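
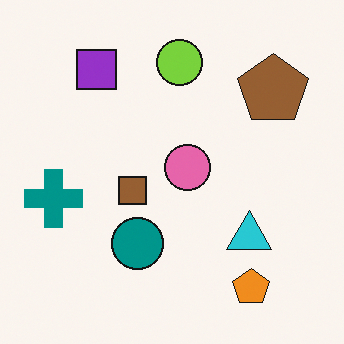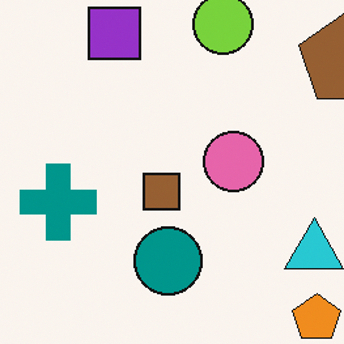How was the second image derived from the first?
This is the original image cropped to a modestly smaller region and rescaled.

The visible shapes are larger and the field of view is narrower; shapes near the original edges may be partly or wholly outside the frame — a crop-and-rescale.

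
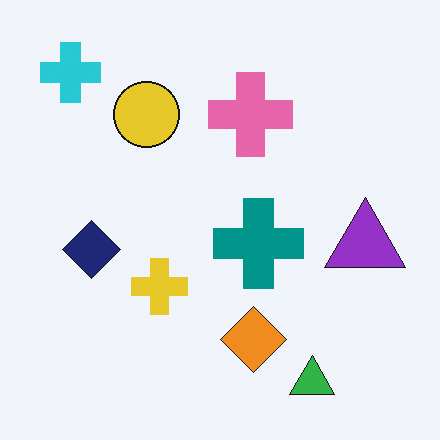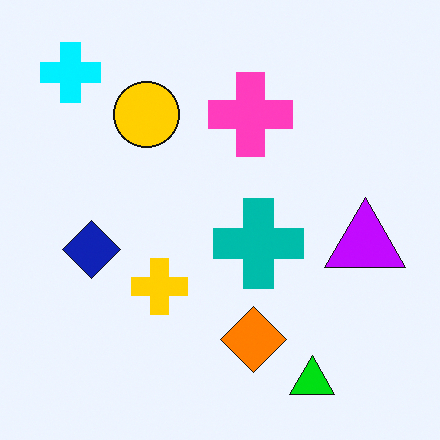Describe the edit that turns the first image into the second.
Made much more vivid (saturation change).

All colors are more vivid — a global saturation change.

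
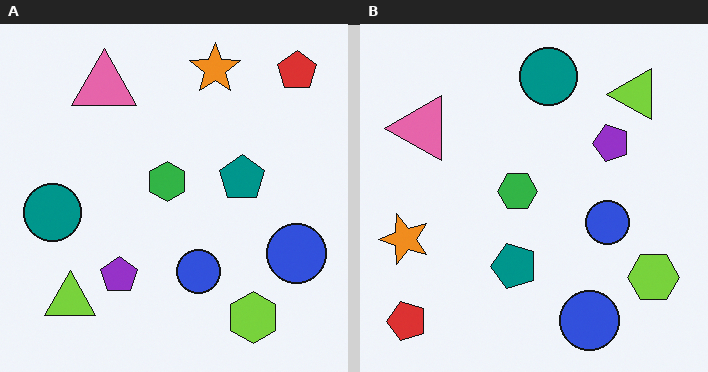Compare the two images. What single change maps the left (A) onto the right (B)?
It was transposed (reflected across the top-left ↔ bottom-right diagonal).

Shapes have swapped their row and column positions — what was in the top-right is now in the bottom-left — a diagonal reflection.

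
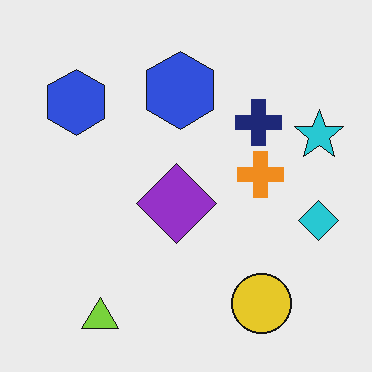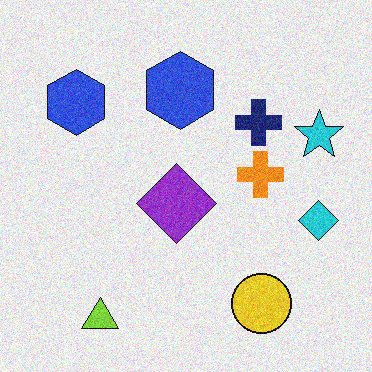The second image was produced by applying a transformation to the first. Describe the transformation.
It was degraded with moderate additive noise.

Random speckle covers the whole image, including the flat background.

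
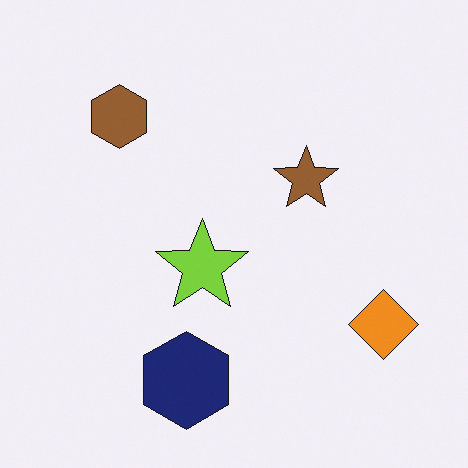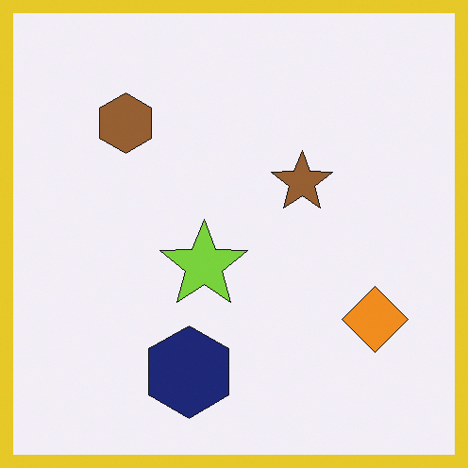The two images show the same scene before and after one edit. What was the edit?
The transformation is: framed with a yellow border.

A solid yellow frame runs around the edge of the second image, with the content slightly shrunk inside it.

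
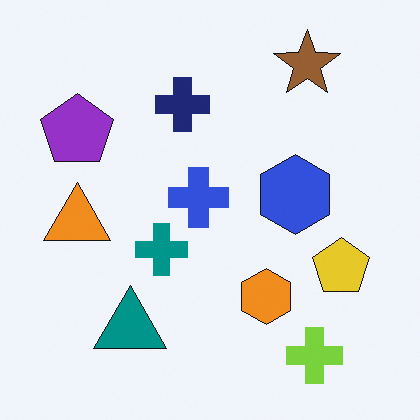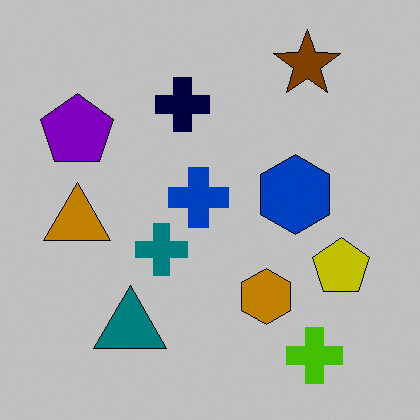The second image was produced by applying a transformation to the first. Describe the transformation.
It was aggressively posterized.

Each flat color has snapped to a coarser quantized level — most visibly, the near-white background has dropped to a flat grey.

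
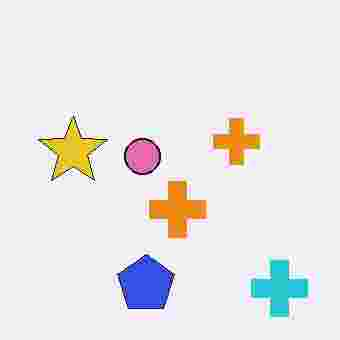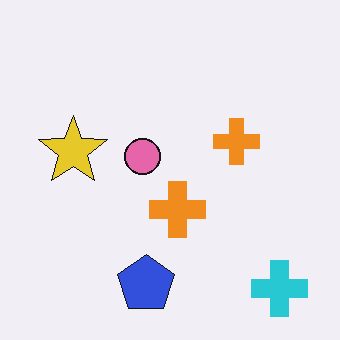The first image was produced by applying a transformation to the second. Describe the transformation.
It was degraded with heavy JPEG compression.

Blocky 8×8 compression artifacts appear around shape edges and the flat background shows ringing — characteristic JPEG degradation.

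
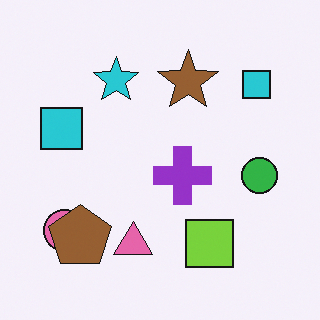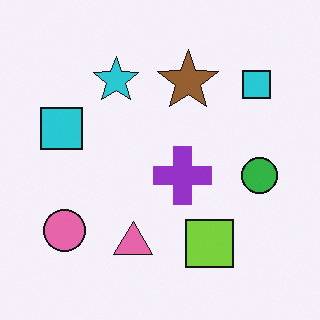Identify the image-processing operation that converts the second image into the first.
Overlaid with an additional brown pentagon.

A brown pentagon appears in the first image that is absent from the second.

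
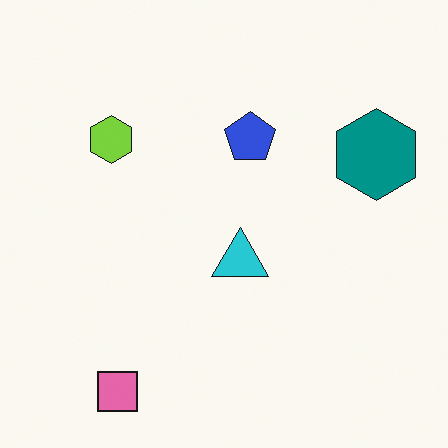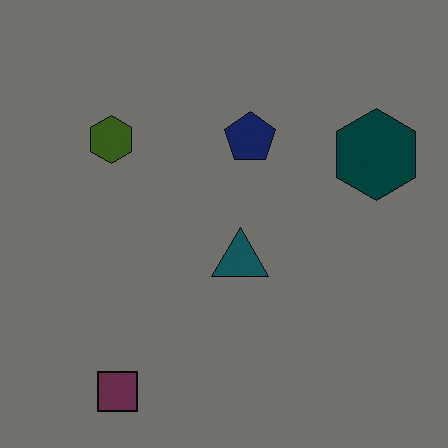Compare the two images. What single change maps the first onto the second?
The image was darkened a lot.

Every pixel — background and shapes alike — is uniformly darkened.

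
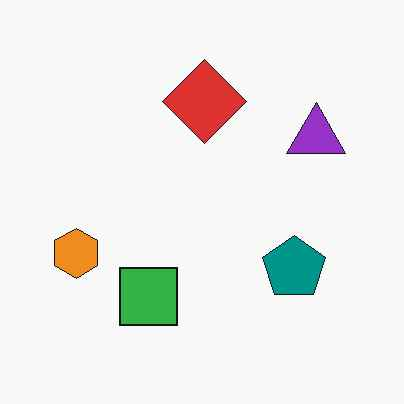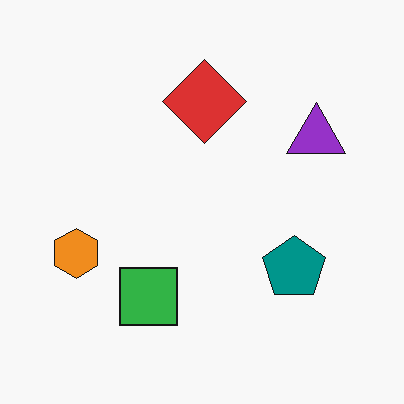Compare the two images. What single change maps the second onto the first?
JPEG-compressed with visible artifacts.

Blocky 8×8 compression artifacts appear around shape edges and the flat background shows ringing — characteristic JPEG degradation.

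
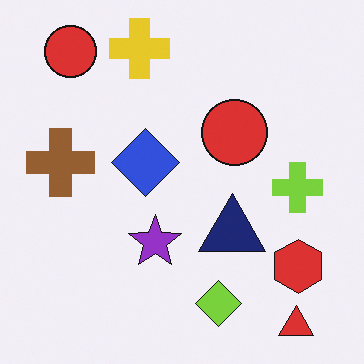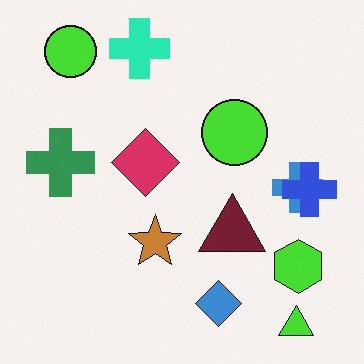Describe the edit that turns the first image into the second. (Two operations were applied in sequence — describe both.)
The transformation is: hue-shifted through roughly a third of the color wheel, then overlaid with an additional blue cross.

Every shape's color has rotated by the same amount around the hue wheel — a uniform hue shift. A blue cross appears in the second image that is absent from the first.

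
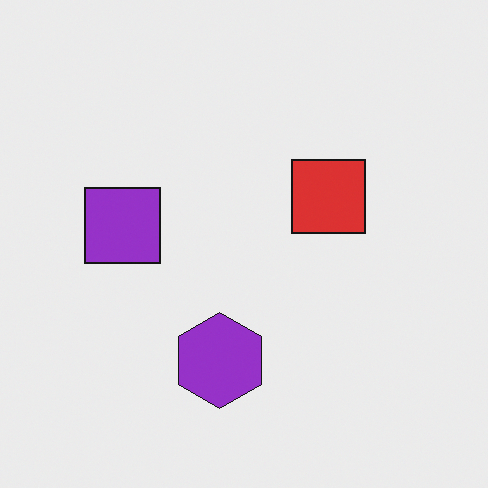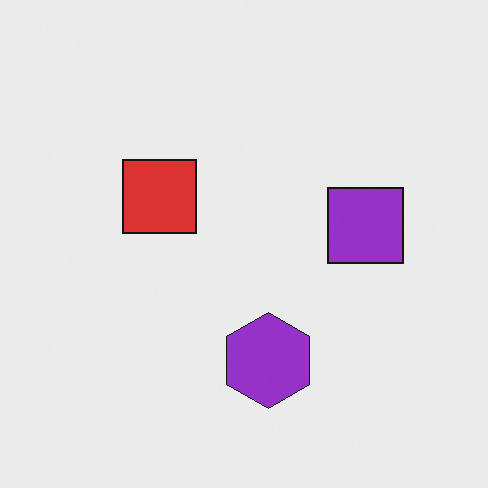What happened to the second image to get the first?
This is the original image flipped horizontally (left ↔ right).

The purple square is in the right of the second image and the left of the first — shapes on opposite sides of the vertical midline have swapped in a mirror flip.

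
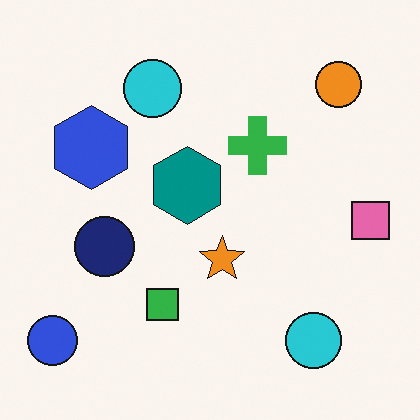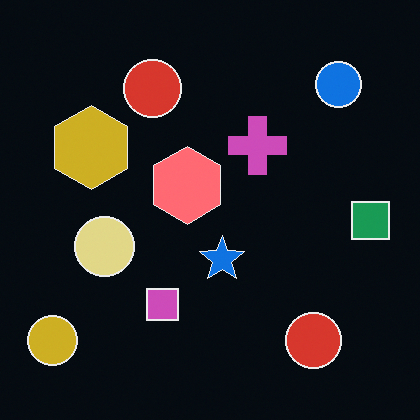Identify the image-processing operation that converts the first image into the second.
The image was color-inverted (negative).

The light background has become dark and every shape's color is its complement — a photographic negative.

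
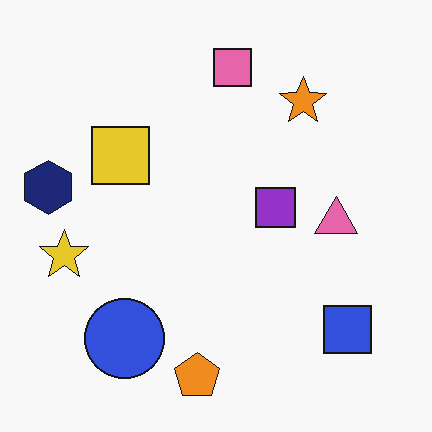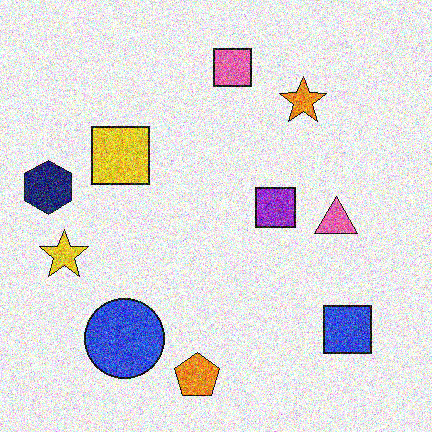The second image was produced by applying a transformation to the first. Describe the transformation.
The second image is the first degraded with heavy additive noise.

Random speckle covers the whole image, including the flat background.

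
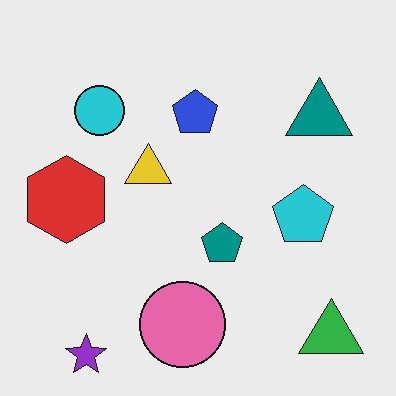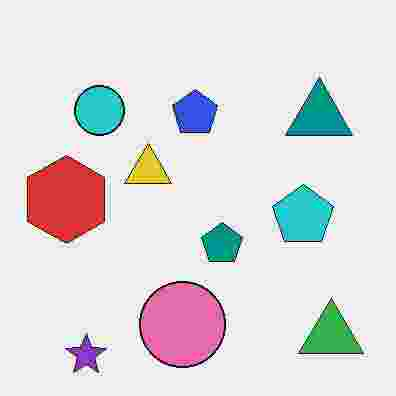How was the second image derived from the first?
The second image is the first heavily JPEG-compressed with obvious blocking artifacts.

Blocky 8×8 compression artifacts appear around shape edges and the flat background shows ringing — characteristic JPEG degradation.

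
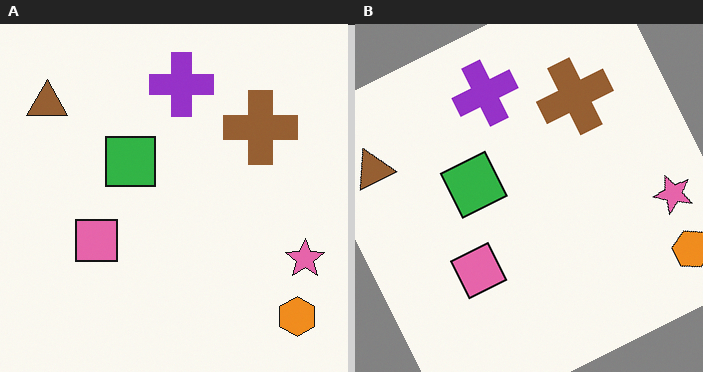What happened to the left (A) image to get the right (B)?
The image was rotated counter-clockwise by a moderate amount.

Every shape is tilted by the same angle and the image corners show triangular fill wedges — a whole-image rotation by a non-right angle.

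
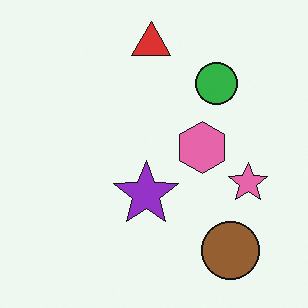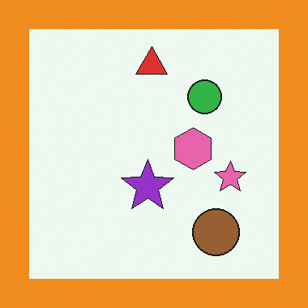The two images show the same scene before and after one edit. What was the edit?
The second image is the first framed with a orange border.

A solid orange frame runs around the edge of the second image, with the content slightly shrunk inside it.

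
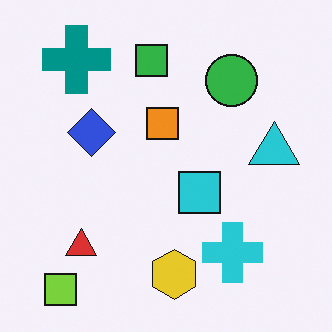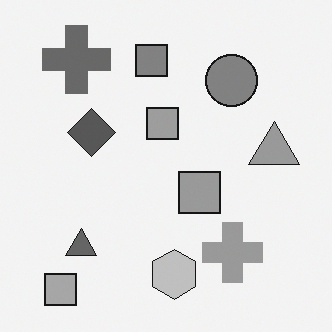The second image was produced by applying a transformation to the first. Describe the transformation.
The second image is the first converted to grayscale.

All color is removed — every shape is now a shade of grey.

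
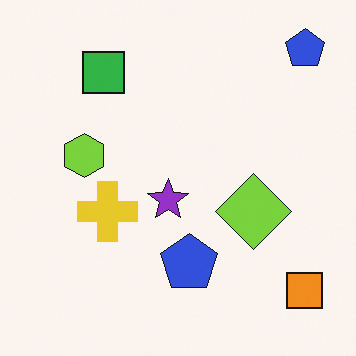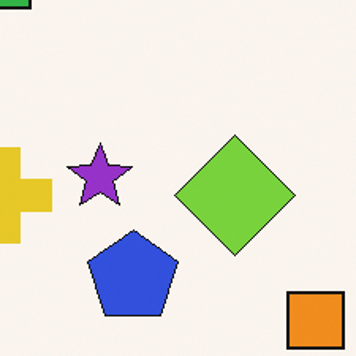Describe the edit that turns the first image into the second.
It was cropped slightly and scaled back up.

The visible shapes are larger and the field of view is narrower; shapes near the original edges may be partly or wholly outside the frame — a crop-and-rescale.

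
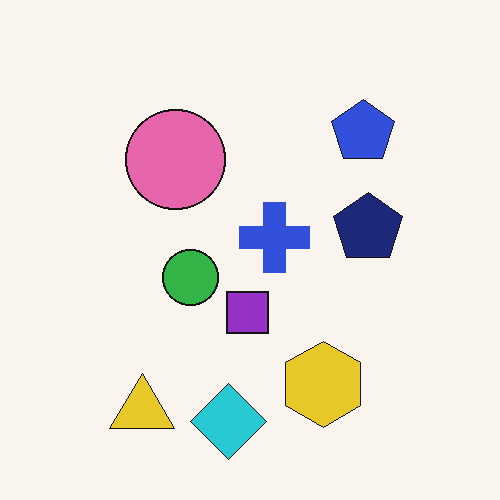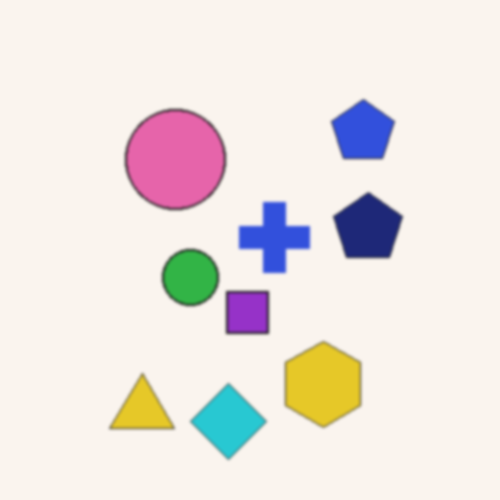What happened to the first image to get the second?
It was slightly softened.

Shape edges and outlines are uniformly softened across the whole image.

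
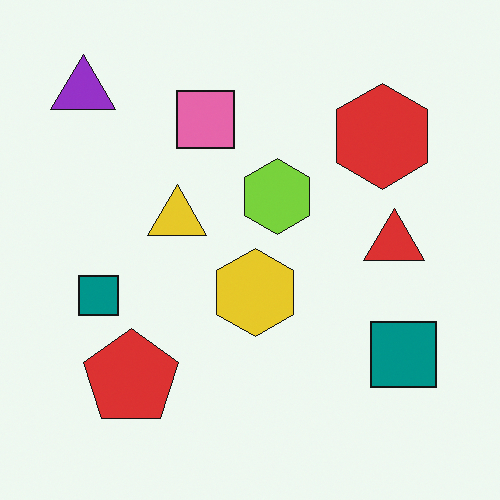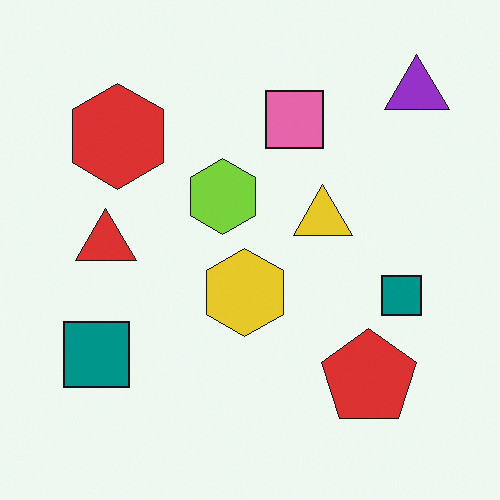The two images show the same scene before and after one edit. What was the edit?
This is the original image flipped horizontally (left ↔ right).

The purple triangle is in the top-left of the first image and the top-right of the second — shapes on opposite sides of the vertical midline have swapped in a mirror flip.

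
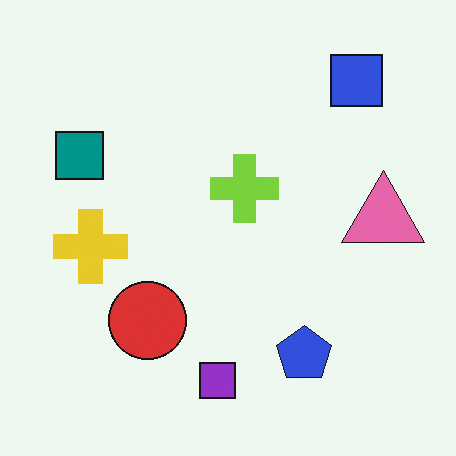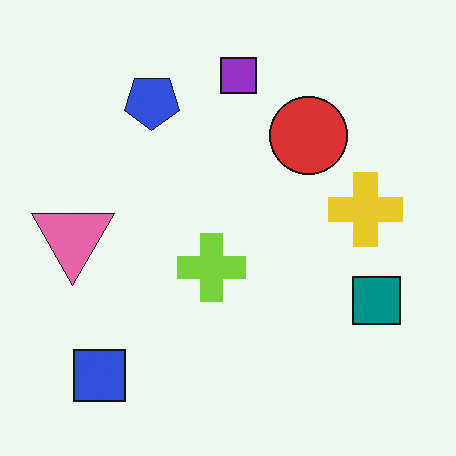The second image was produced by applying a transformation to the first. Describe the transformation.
The second image is the first rotated 180°.

The blue square sits in the top-right of the first image and the bottom-left of the second — consistent with a whole-image 180° rotation.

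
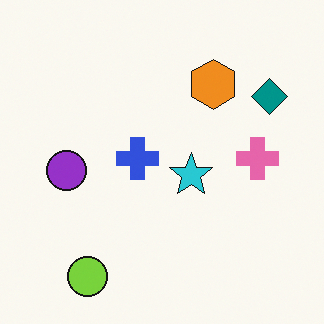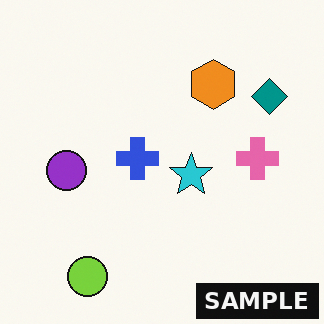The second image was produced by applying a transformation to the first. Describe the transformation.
The second image is the first watermarked with the text "SAMPLE" in the lower-right corner.

A dark label reading "SAMPLE" appears in the lower-right corner.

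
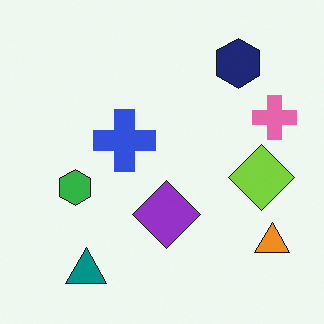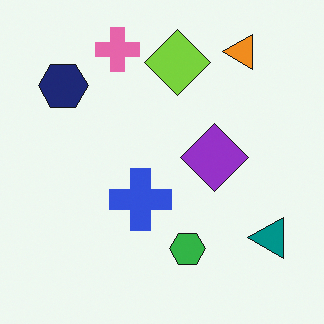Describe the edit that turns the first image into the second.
The transformation is: rotated 90° counter-clockwise.

The orange triangle sits in the bottom-right of the first image and the top-right of the second — consistent with a whole-image 90° counter-clockwise rotation.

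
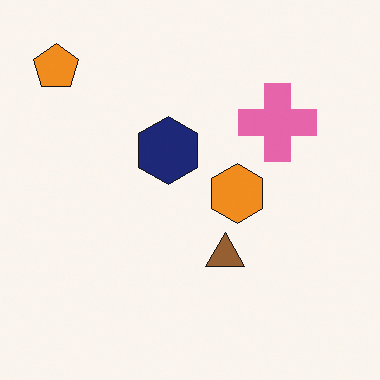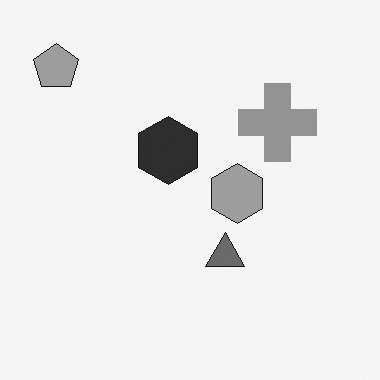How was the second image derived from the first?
This is the original image converted to grayscale.

All color is removed — every shape is now a shade of grey.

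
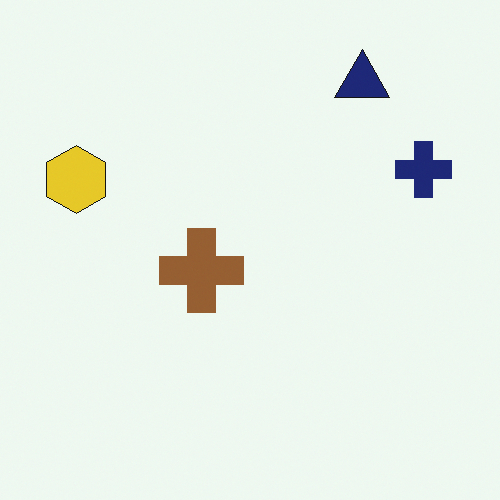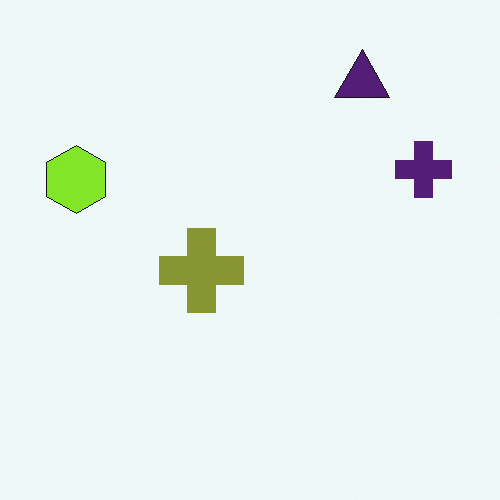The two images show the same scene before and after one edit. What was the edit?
The second image is the first hue-shifted slightly.

Every shape's color has rotated by the same amount around the hue wheel — a uniform hue shift.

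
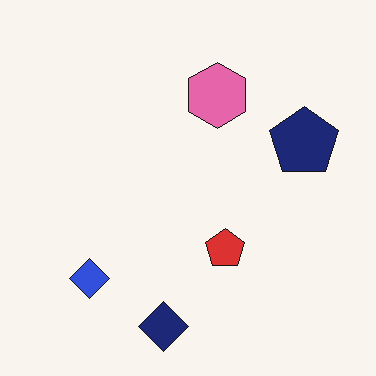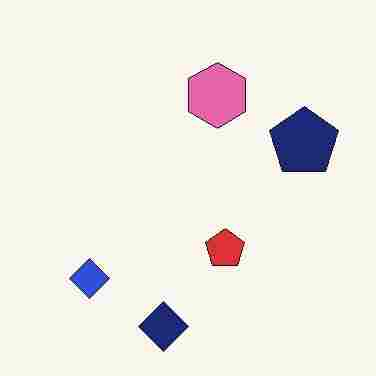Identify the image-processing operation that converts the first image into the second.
The second image is the first degraded with heavy JPEG compression.

Blocky 8×8 compression artifacts appear around shape edges and the flat background shows ringing — characteristic JPEG degradation.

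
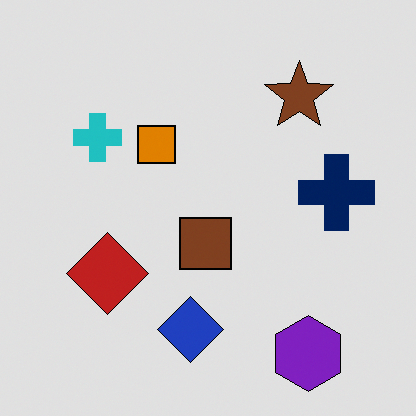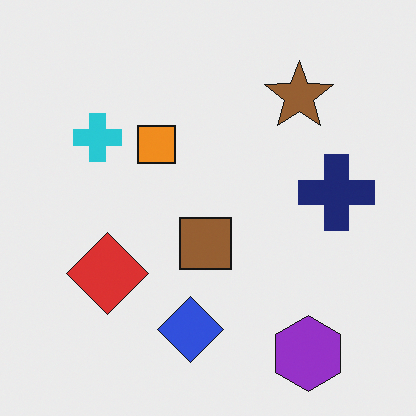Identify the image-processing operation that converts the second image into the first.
The transformation is: moderately posterized.

Each flat color has snapped to a coarser quantized level — most visibly, the near-white background has dropped to a flat grey.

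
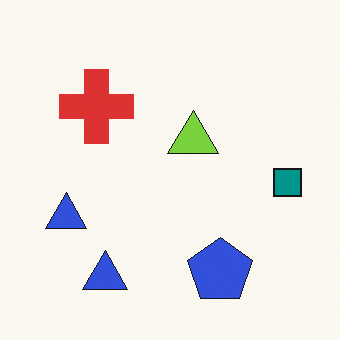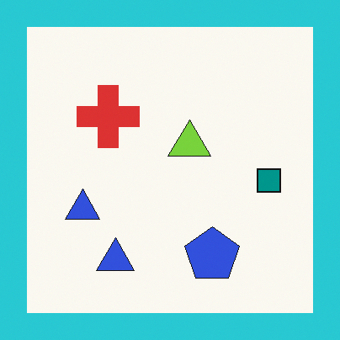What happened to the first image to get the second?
The transformation is: framed with a cyan border.

A solid cyan frame runs around the edge of the second image, with the content slightly shrunk inside it.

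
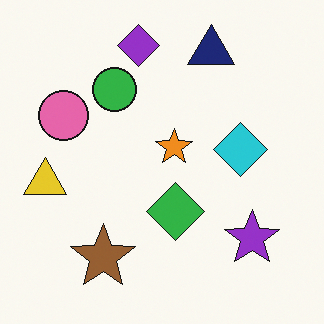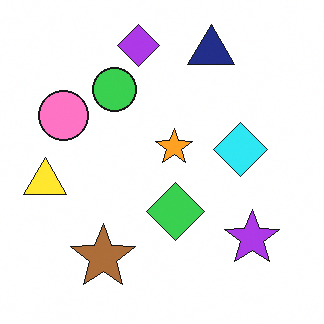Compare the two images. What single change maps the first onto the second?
It was slightly brightened.

Every pixel — background and shapes alike — is uniformly brightened.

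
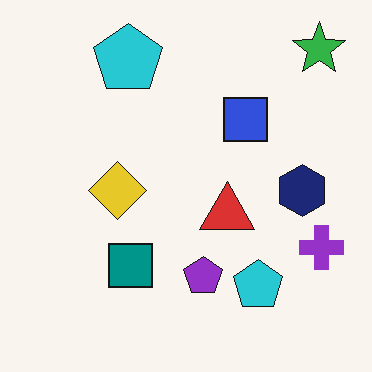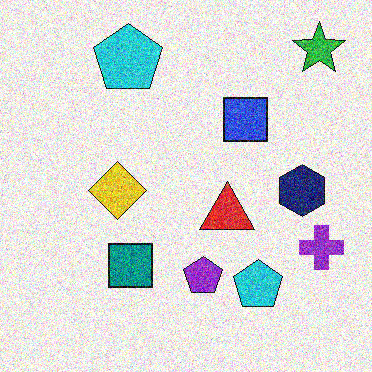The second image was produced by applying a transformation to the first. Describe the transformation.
This is the original image degraded with a thick layer of grain.

Random speckle covers the whole image, including the flat background.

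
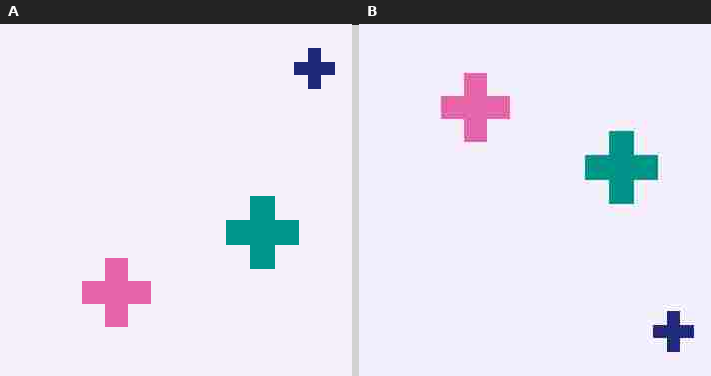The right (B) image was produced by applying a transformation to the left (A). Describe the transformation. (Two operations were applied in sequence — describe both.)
The right (B) image is the left (A) flipped vertically (top ↔ bottom), then degraded with heavy JPEG compression.

The navy cross is in the top-right of the left (A) image and the bottom-right of the right (B) — shapes on opposite sides of the horizontal midline have swapped in a mirror flip. Blocky 8×8 compression artifacts appear around shape edges and the flat background shows ringing — characteristic JPEG degradation.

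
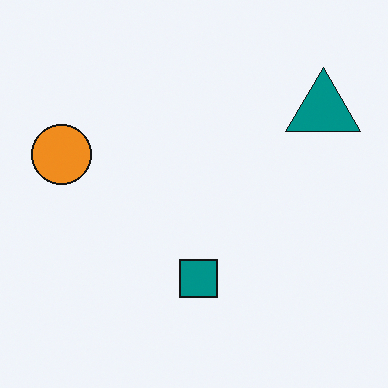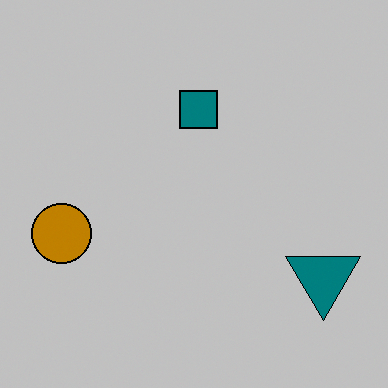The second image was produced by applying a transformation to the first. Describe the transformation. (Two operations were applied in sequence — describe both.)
The image was flipped vertically (top ↔ bottom), then heavily posterized to just a handful of flat colors.

The teal triangle is in the top-right of the first image and the bottom-right of the second — shapes on opposite sides of the horizontal midline have swapped in a mirror flip. Each flat color has snapped to a coarser quantized level — most visibly, the near-white background has dropped to a flat grey.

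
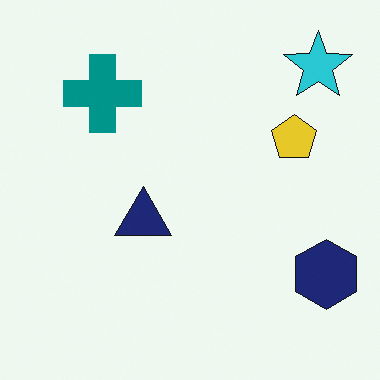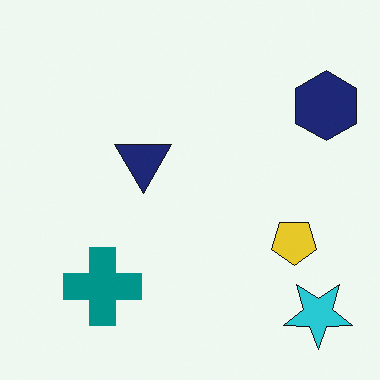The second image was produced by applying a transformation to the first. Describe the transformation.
It was flipped vertically (top ↔ bottom).

The cyan star is in the top-right of the first image and the bottom-right of the second — shapes on opposite sides of the horizontal midline have swapped in a mirror flip.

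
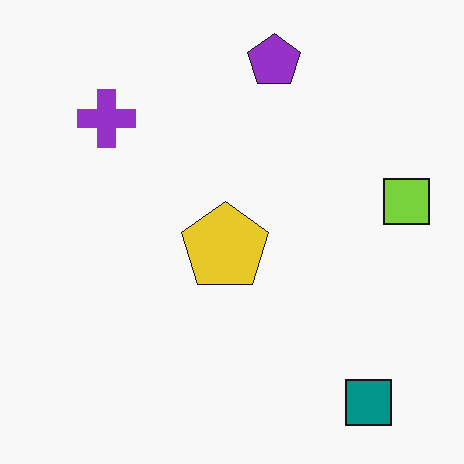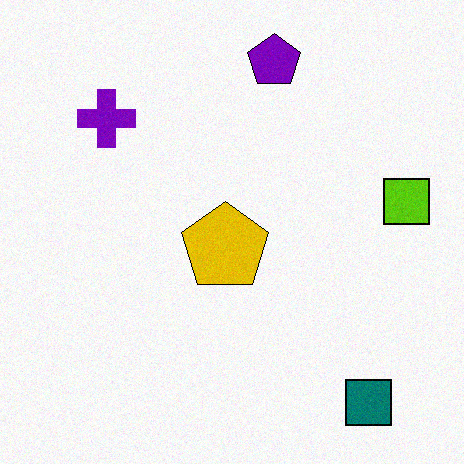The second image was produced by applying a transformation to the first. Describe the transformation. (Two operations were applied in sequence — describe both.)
The transformation is: given slightly increased contrast, then degraded with light additive noise.

Tones are pushed away from mid-grey across the whole image — a global contrast change. Random speckle covers the whole image, including the flat background.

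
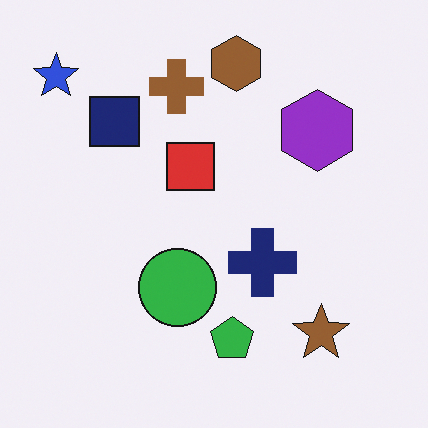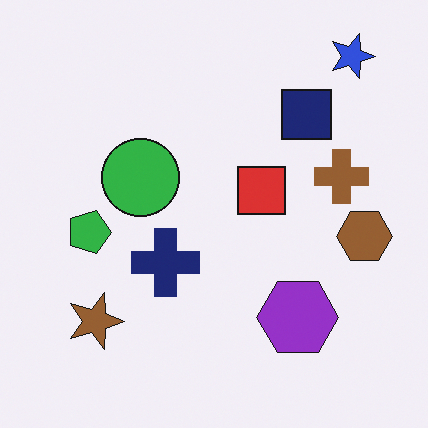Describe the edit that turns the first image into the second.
The image was rotated 90° clockwise.

The blue star sits in the top-left of the first image and the top-right of the second — consistent with a whole-image 90° clockwise rotation.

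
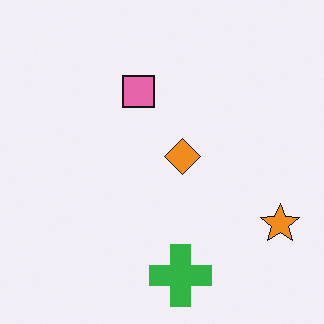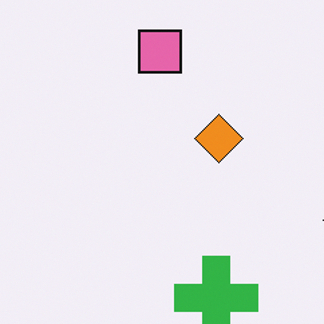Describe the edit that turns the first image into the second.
Cropped slightly and scaled back up.

The visible shapes are larger and the field of view is narrower; shapes near the original edges may be partly or wholly outside the frame — a crop-and-rescale.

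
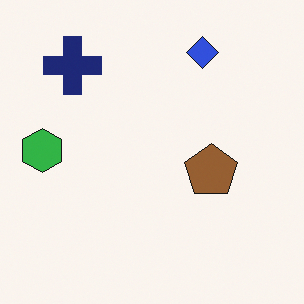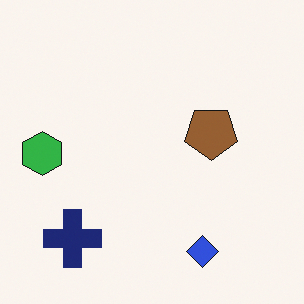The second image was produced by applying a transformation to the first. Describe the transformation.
This is the original image flipped vertically (top ↔ bottom).

The blue diamond is in the top of the first image and the bottom of the second — shapes on opposite sides of the horizontal midline have swapped in a mirror flip.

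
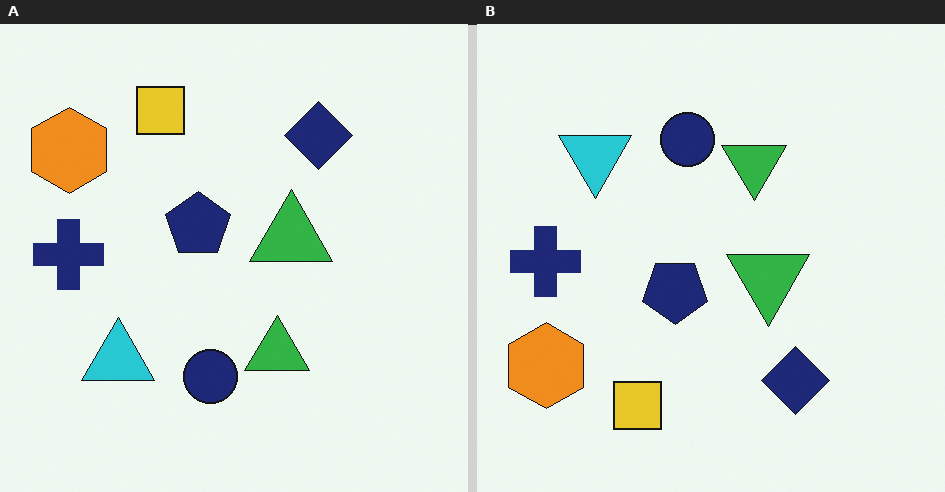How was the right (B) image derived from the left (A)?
The image was flipped vertically (top ↔ bottom).

The yellow square is in the top of the left (A) image and the bottom of the right (B) — shapes on opposite sides of the horizontal midline have swapped in a mirror flip.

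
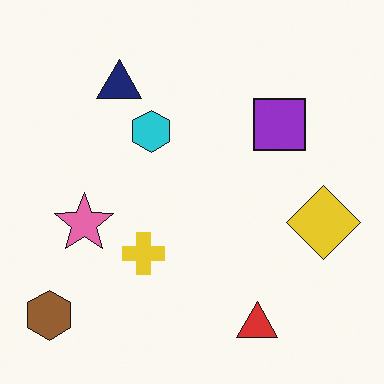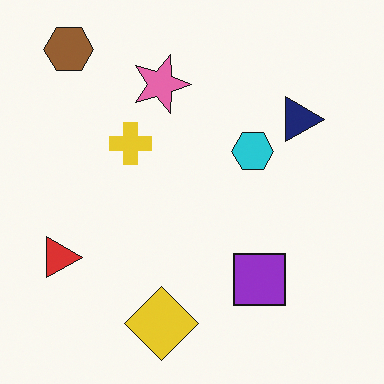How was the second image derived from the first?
The second image is the first rotated 90° clockwise.

The brown hexagon sits in the bottom-left of the first image and the top-left of the second — consistent with a whole-image 90° clockwise rotation.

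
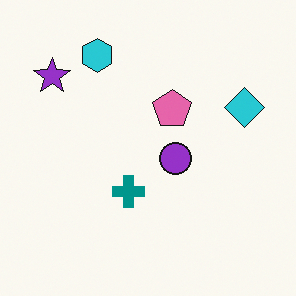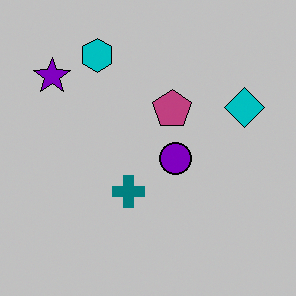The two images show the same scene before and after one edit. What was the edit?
The second image is the first heavily posterized to just a handful of flat colors.

Each flat color has snapped to a coarser quantized level — most visibly, the near-white background has dropped to a flat grey.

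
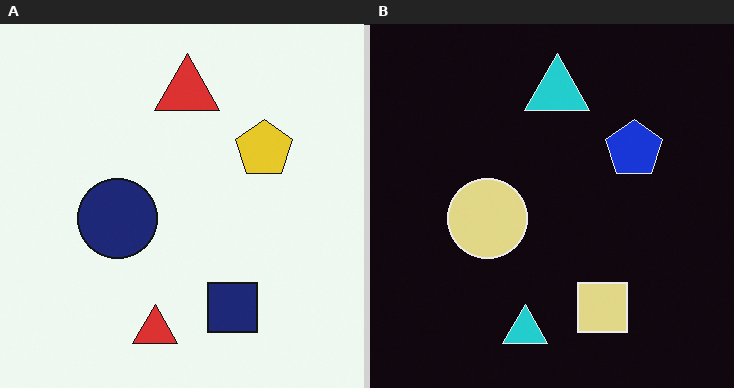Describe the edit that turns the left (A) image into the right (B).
The right (B) image is the left (A) color-inverted (negative).

The light background has become dark and every shape's color is its complement — a photographic negative.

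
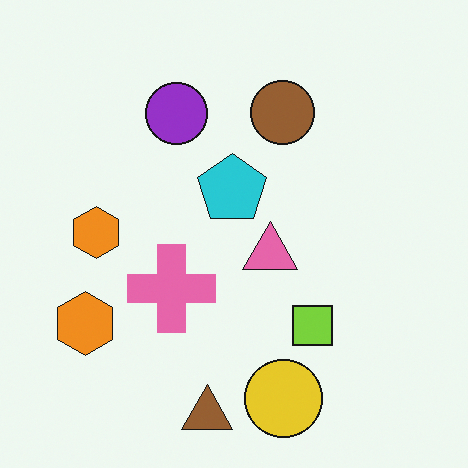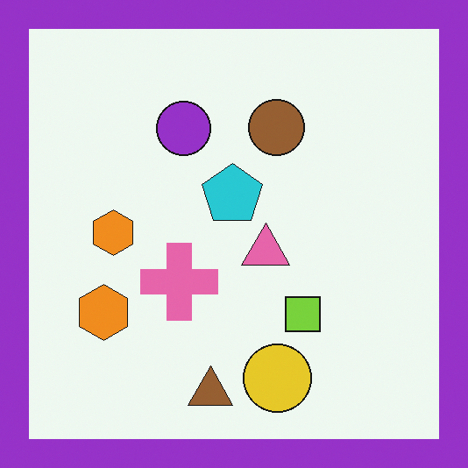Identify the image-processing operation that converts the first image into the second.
The image was framed with a purple border.

A solid purple frame runs around the edge of the second image, with the content slightly shrunk inside it.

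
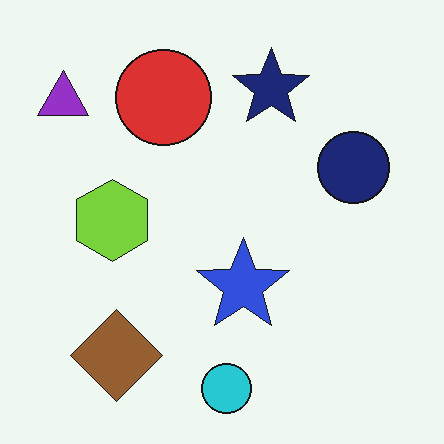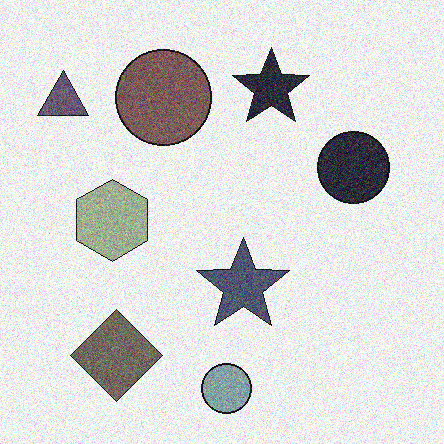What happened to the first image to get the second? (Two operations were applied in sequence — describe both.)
The transformation is: heavily desaturated, then degraded with visible gaussian noise.

All colors are more muted and greyish — a global saturation change. Random speckle covers the whole image, including the flat background.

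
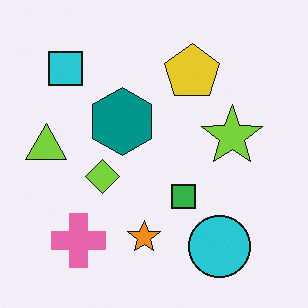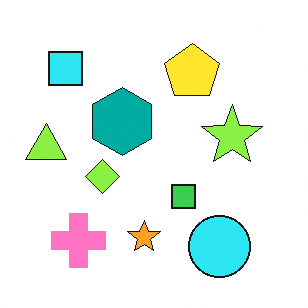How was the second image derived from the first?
This is the original image brightened a little.

Every pixel — background and shapes alike — is uniformly brightened.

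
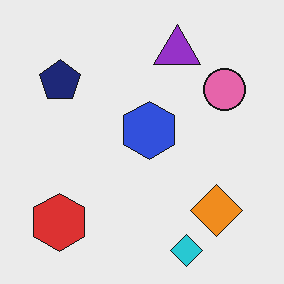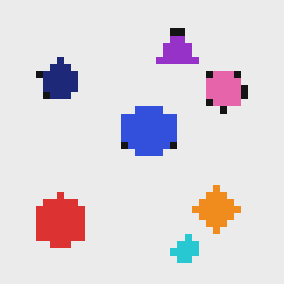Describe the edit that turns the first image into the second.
The transformation is: moderately pixelated.

Shapes are reduced to large square blocks; fine edges and outlines are lost — a downscale-then-upscale (mosaic) effect.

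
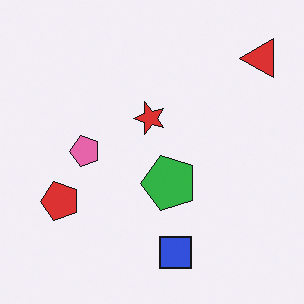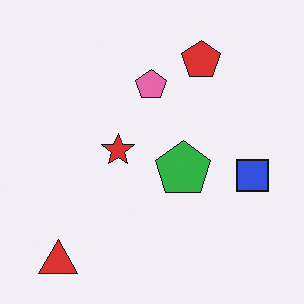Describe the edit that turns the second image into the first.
Transposed (reflected across the top-left ↔ bottom-right diagonal).

Shapes have swapped their row and column positions — what was in the top-right is now in the bottom-left — a diagonal reflection.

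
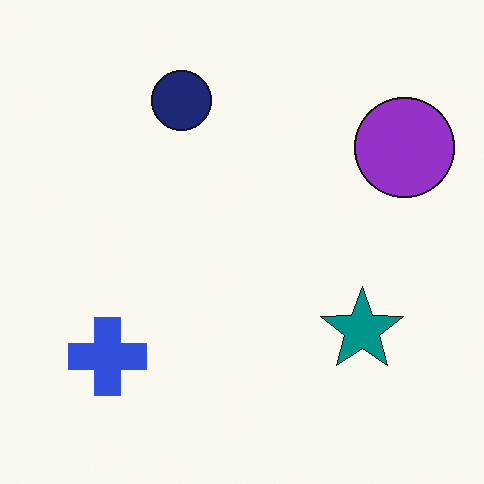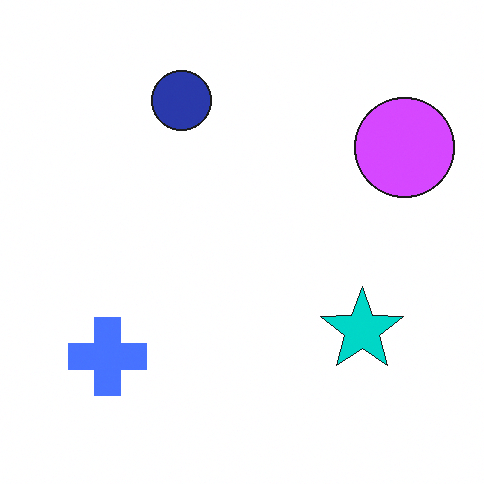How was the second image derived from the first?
The transformation is: substantially brightened.

Every pixel — background and shapes alike — is uniformly brightened.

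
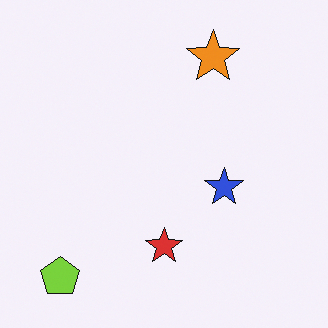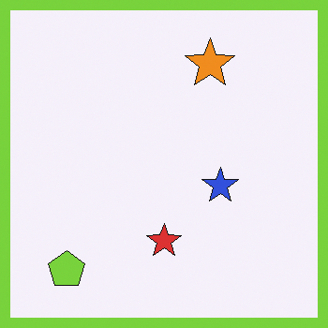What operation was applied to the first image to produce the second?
The second image is the first framed with a lime border.

A solid lime frame runs around the edge of the second image, with the content slightly shrunk inside it.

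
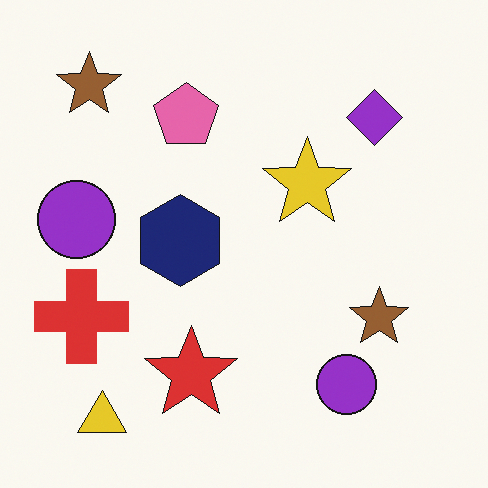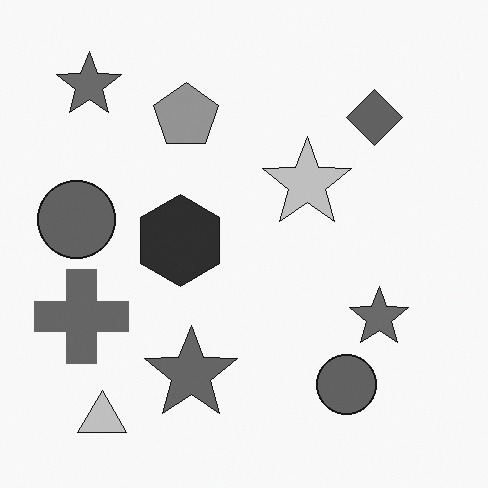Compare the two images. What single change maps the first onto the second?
The image was converted to grayscale.

All color is removed — every shape is now a shade of grey.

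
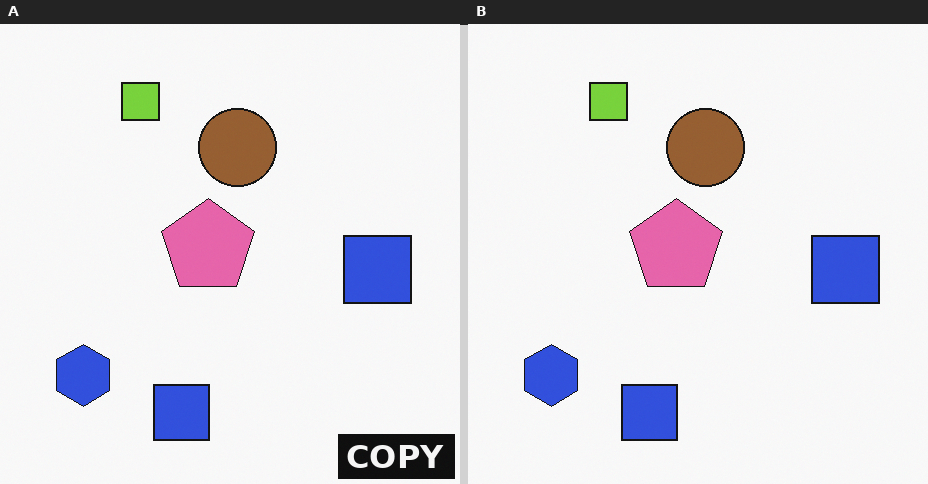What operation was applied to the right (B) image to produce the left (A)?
The transformation is: watermarked with the text "COPY" in the lower-right corner.

A dark label reading "COPY" appears in the lower-right corner.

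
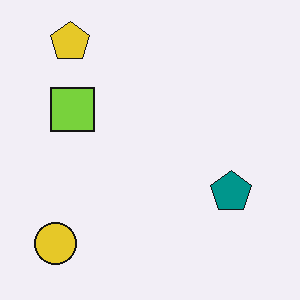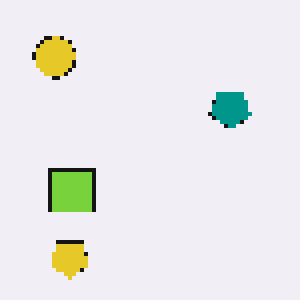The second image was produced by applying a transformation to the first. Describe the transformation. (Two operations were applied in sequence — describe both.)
It was mildly pixelated, then flipped vertically (top ↔ bottom).

Shapes are reduced to large square blocks; fine edges and outlines are lost — a downscale-then-upscale (mosaic) effect. The yellow pentagon is in the top-left of the first image and the bottom-left of the second — shapes on opposite sides of the horizontal midline have swapped in a mirror flip.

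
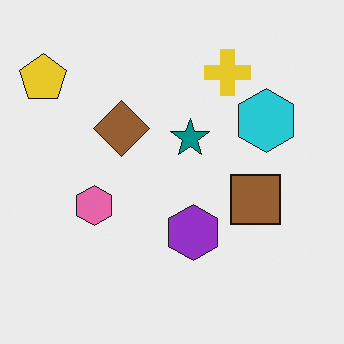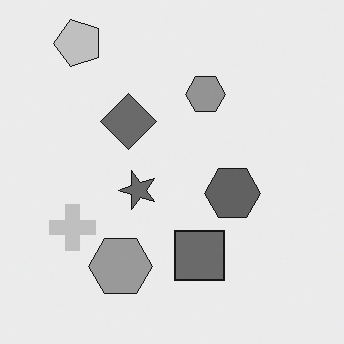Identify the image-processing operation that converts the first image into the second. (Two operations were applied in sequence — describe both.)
Transposed (reflected across the top-left ↔ bottom-right diagonal), then converted to grayscale.

Shapes have swapped their row and column positions — what was in the top-right is now in the bottom-left — a diagonal reflection. All color is removed — every shape is now a shade of grey.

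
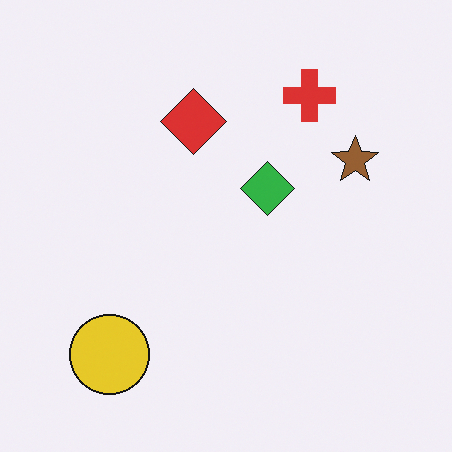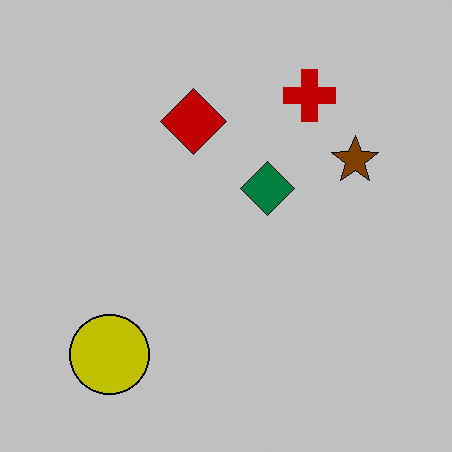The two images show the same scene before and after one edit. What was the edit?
Aggressively posterized.

Each flat color has snapped to a coarser quantized level — most visibly, the near-white background has dropped to a flat grey.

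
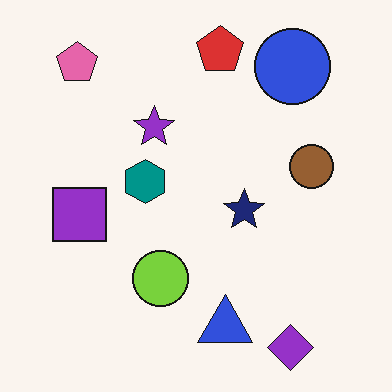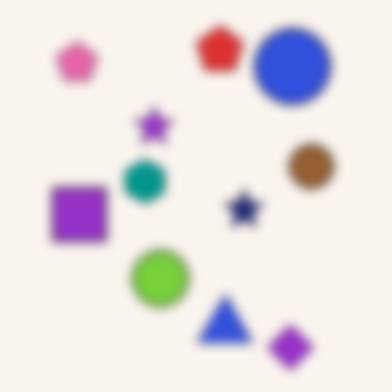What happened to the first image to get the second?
It was heavily blurred.

Shape edges and outlines are uniformly softened across the whole image.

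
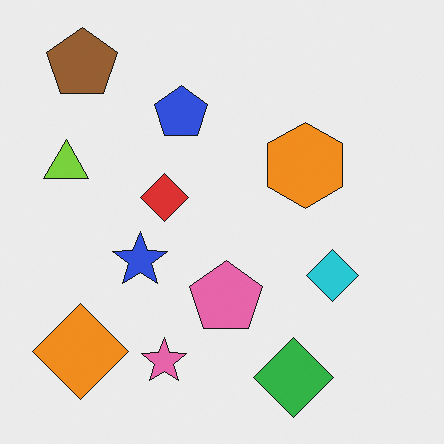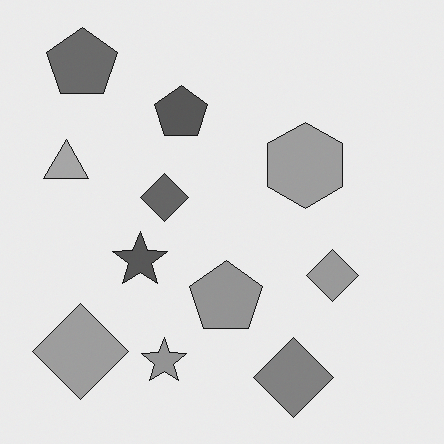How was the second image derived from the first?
This is the original image converted to grayscale.

All color is removed — every shape is now a shade of grey.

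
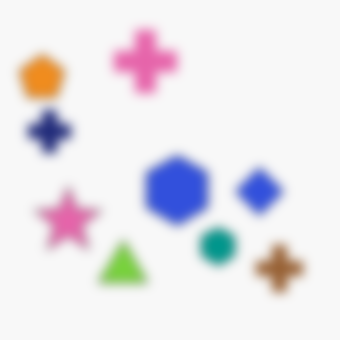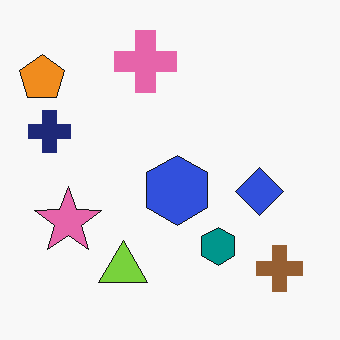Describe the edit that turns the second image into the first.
The first image is the second strongly gaussian-blurred.

Shape edges and outlines are uniformly softened across the whole image.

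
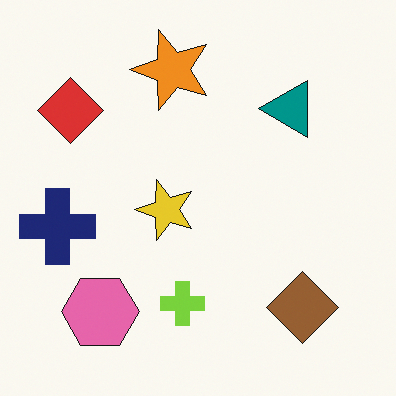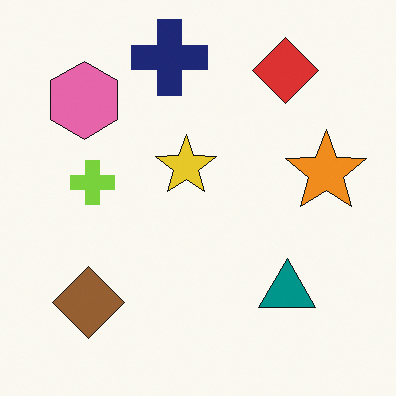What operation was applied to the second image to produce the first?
It was rotated 90° counter-clockwise.

The red diamond sits in the top-right of the second image and the top-left of the first — consistent with a whole-image 90° counter-clockwise rotation.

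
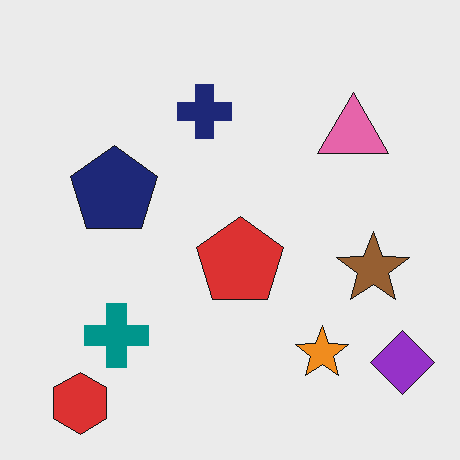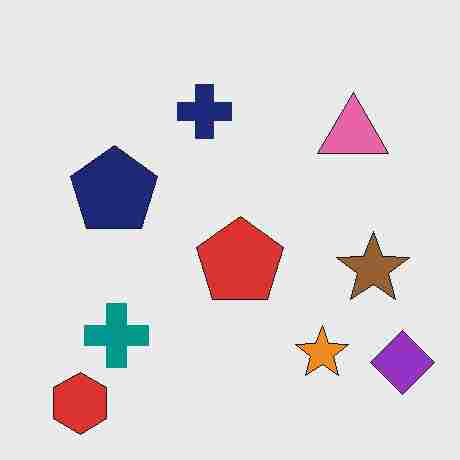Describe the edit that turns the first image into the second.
It was degraded with heavy JPEG compression.

Blocky 8×8 compression artifacts appear around shape edges and the flat background shows ringing — characteristic JPEG degradation.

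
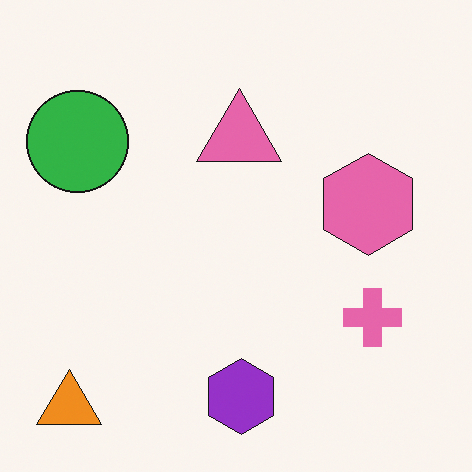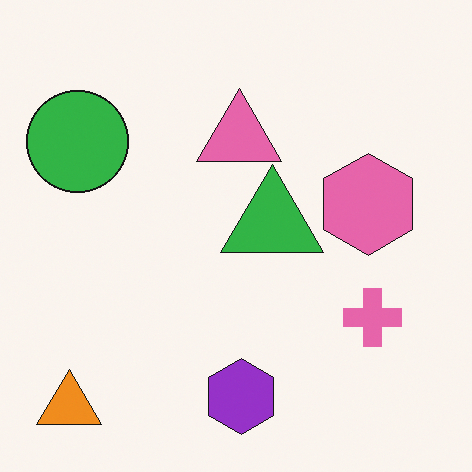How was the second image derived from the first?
It was overlaid with an additional green triangle.

A green triangle appears in the second image that is absent from the first.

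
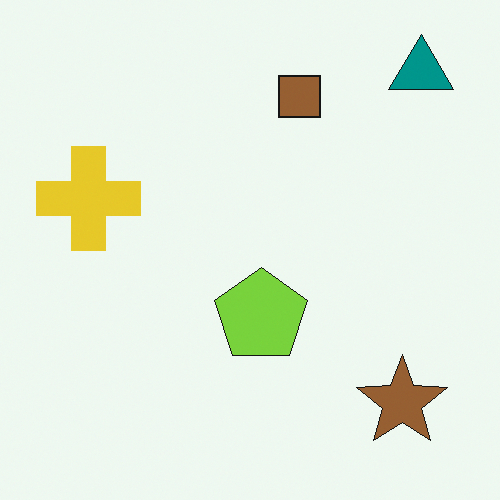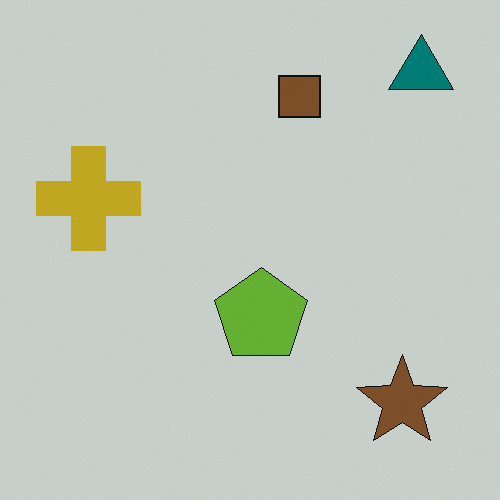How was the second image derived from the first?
Slightly darkened.

Every pixel — background and shapes alike — is uniformly darkened.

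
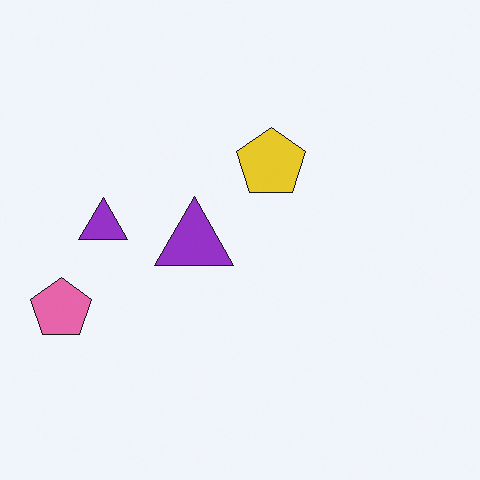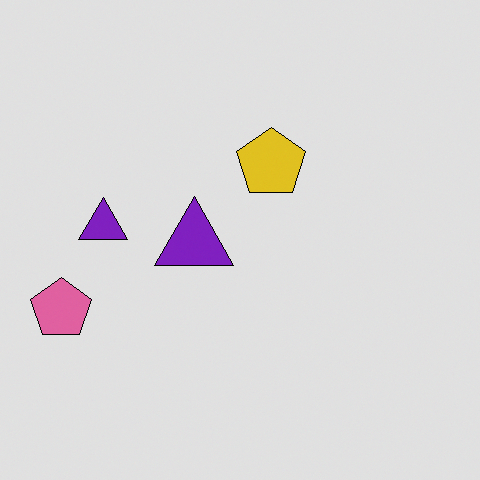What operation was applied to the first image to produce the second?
It was posterized to a reduced palette.

Each flat color has snapped to a coarser quantized level — most visibly, the near-white background has dropped to a flat grey.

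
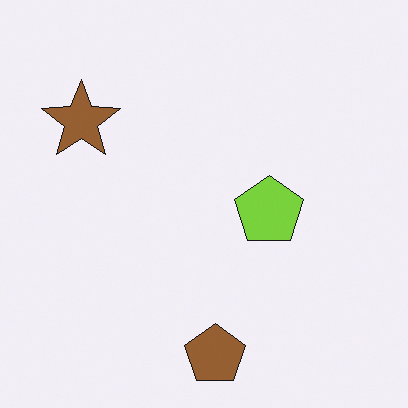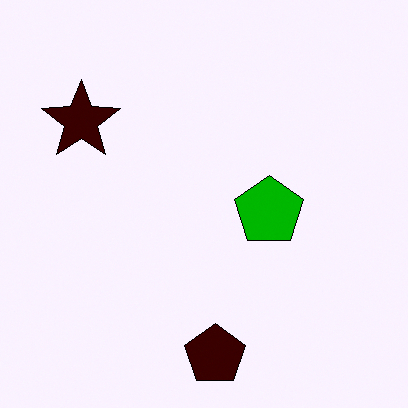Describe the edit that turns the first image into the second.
The second image is the first boosted in contrast.

Tones are pushed away from mid-grey across the whole image — a global contrast change.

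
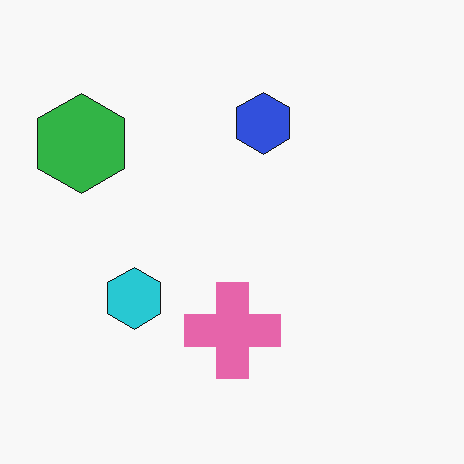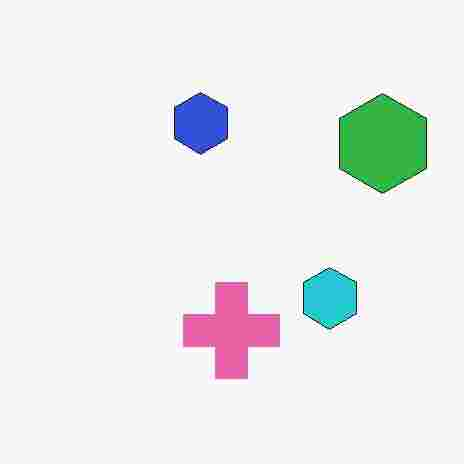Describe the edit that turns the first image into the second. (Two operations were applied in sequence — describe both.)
It was flipped horizontally (left ↔ right), then degraded with heavy JPEG compression.

The green hexagon is in the top-left of the first image and the top-right of the second — shapes on opposite sides of the vertical midline have swapped in a mirror flip. Blocky 8×8 compression artifacts appear around shape edges and the flat background shows ringing — characteristic JPEG degradation.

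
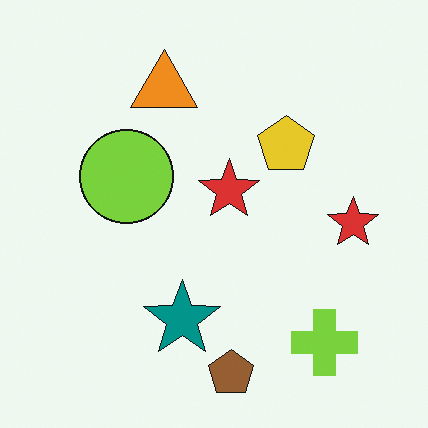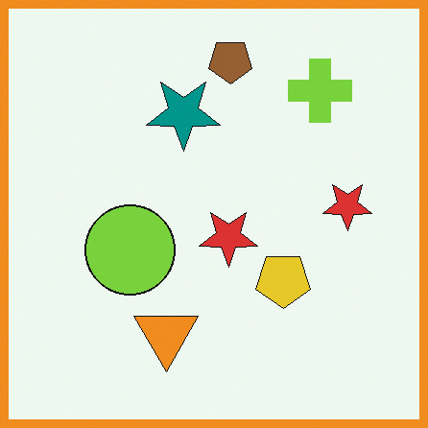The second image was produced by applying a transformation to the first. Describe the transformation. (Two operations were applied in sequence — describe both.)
It was flipped vertically (top ↔ bottom), then framed with a orange border.

The brown pentagon is in the bottom of the first image and the top of the second — shapes on opposite sides of the horizontal midline have swapped in a mirror flip. A solid orange frame runs around the edge of the second image, with the content slightly shrunk inside it.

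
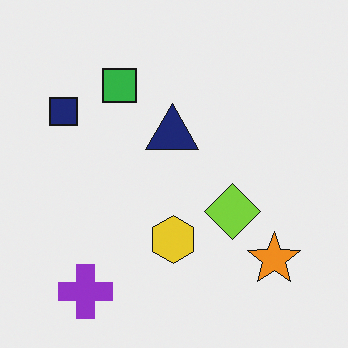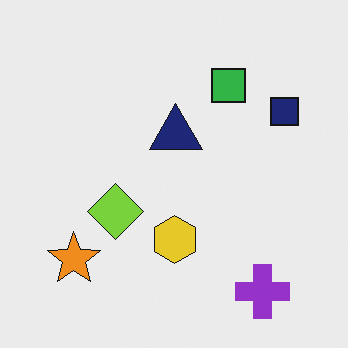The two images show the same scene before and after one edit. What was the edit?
Flipped horizontally (left ↔ right).

The navy square is in the top-left of the first image and the top-right of the second — shapes on opposite sides of the vertical midline have swapped in a mirror flip.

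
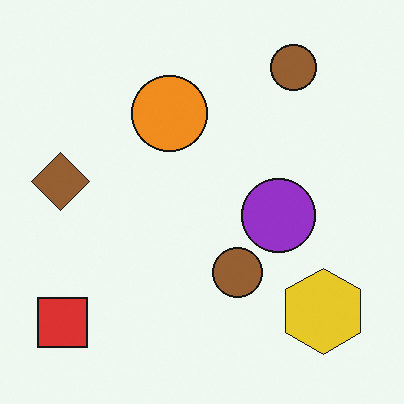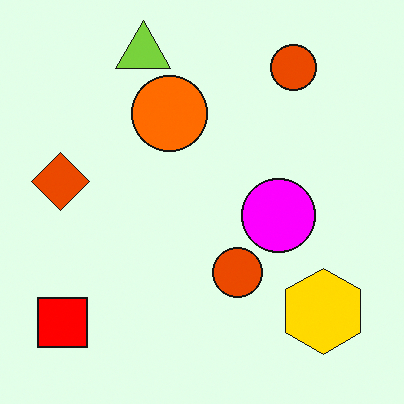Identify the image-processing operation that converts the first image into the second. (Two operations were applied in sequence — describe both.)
This is the original image heavily oversaturated, then overlaid with an additional lime triangle.

All colors are more vivid — a global saturation change. A lime triangle appears in the second image that is absent from the first.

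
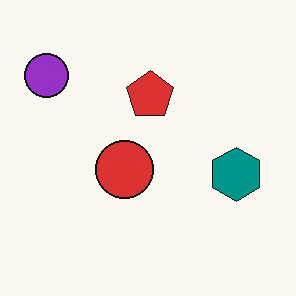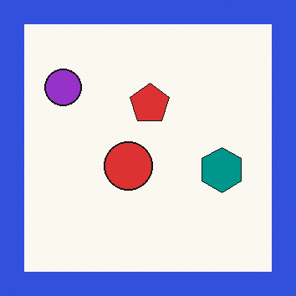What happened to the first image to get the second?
The second image is the first framed with a blue border.

A solid blue frame runs around the edge of the second image, with the content slightly shrunk inside it.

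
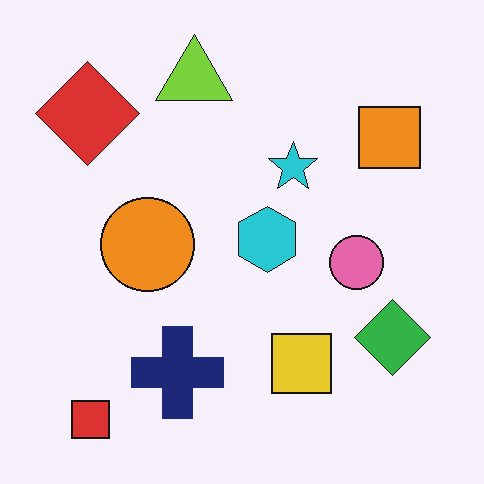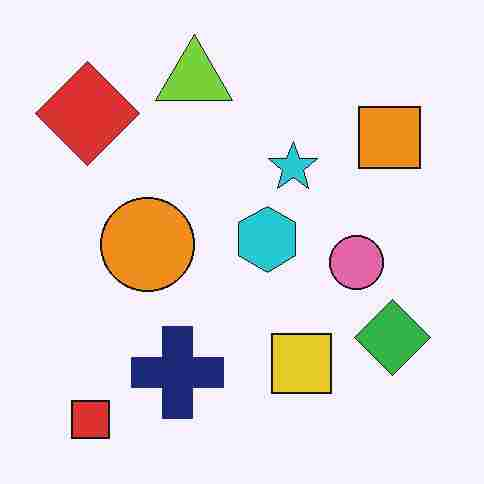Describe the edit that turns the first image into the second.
The image was heavily JPEG-compressed with obvious blocking artifacts.

Blocky 8×8 compression artifacts appear around shape edges and the flat background shows ringing — characteristic JPEG degradation.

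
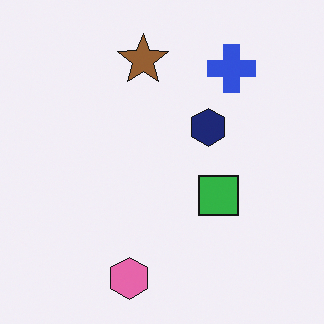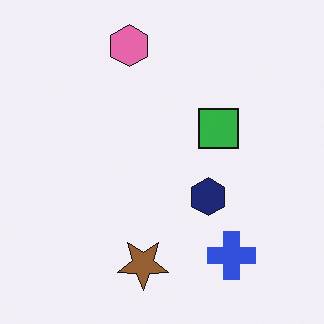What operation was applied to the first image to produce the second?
It was flipped vertically (top ↔ bottom).

The pink hexagon is in the bottom of the first image and the top of the second — shapes on opposite sides of the horizontal midline have swapped in a mirror flip.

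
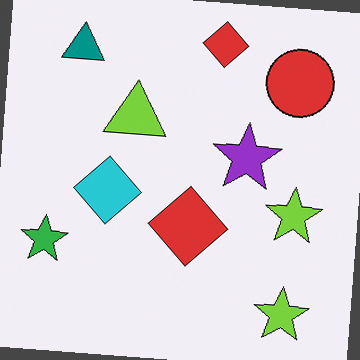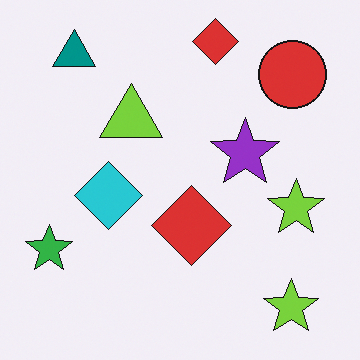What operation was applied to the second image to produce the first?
Rotated clockwise by a slight angle.

Every shape is tilted by the same angle and the image corners show triangular fill wedges — a whole-image rotation by a non-right angle.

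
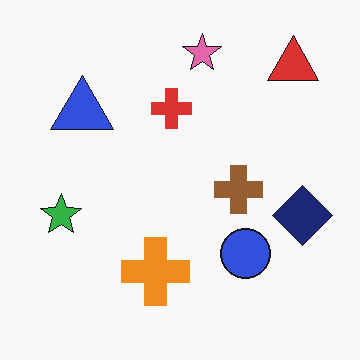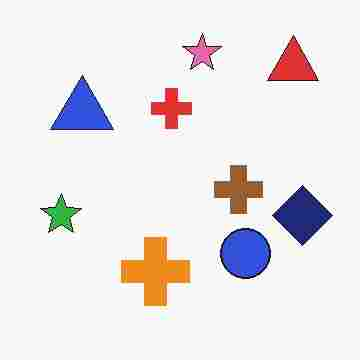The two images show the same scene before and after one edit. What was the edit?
The image was degraded with heavy JPEG compression.

Blocky 8×8 compression artifacts appear around shape edges and the flat background shows ringing — characteristic JPEG degradation.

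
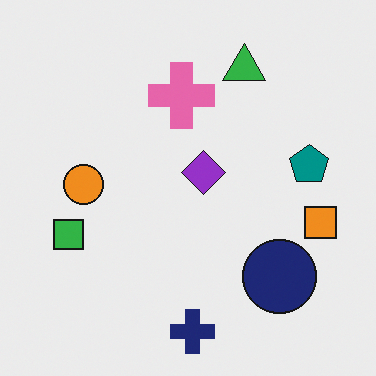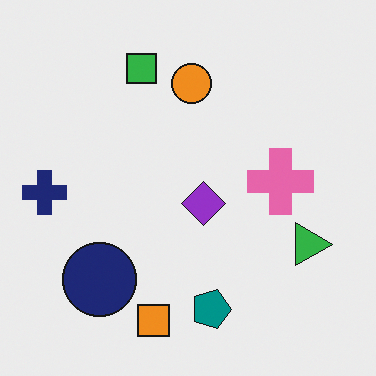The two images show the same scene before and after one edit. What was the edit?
The transformation is: rotated 90° clockwise.

The navy cross sits in the bottom of the first image and the left of the second — consistent with a whole-image 90° clockwise rotation.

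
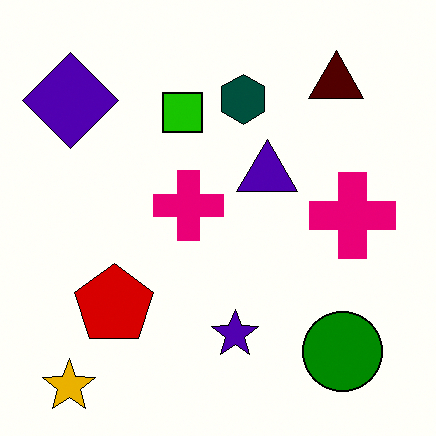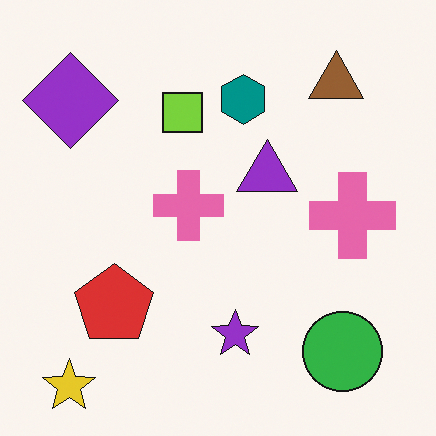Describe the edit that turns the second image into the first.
Boosted in contrast.

Tones are pushed away from mid-grey across the whole image — a global contrast change.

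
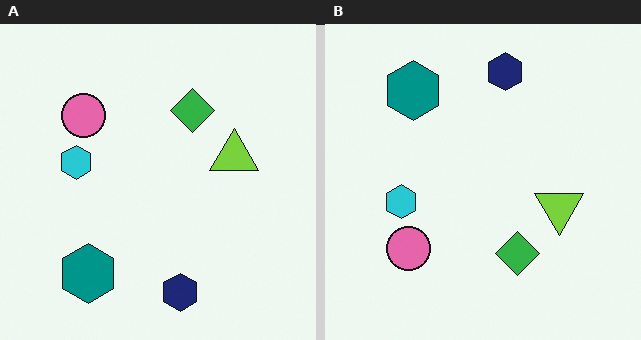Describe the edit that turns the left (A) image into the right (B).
Flipped vertically (top ↔ bottom).

The navy hexagon is in the bottom of the left (A) image and the top of the right (B) — shapes on opposite sides of the horizontal midline have swapped in a mirror flip.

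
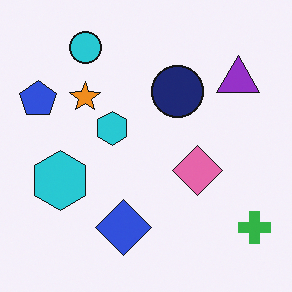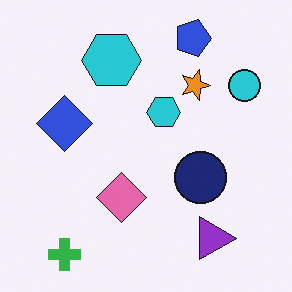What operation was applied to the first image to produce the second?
Rotated 90° clockwise.

The green cross sits in the bottom-right of the first image and the bottom-left of the second — consistent with a whole-image 90° clockwise rotation.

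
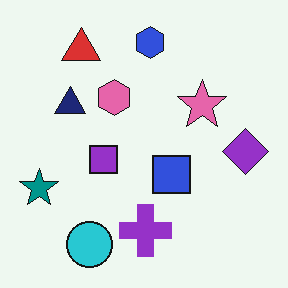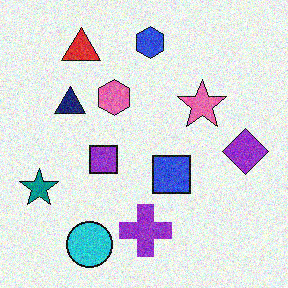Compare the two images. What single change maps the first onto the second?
The second image is the first degraded with moderate additive noise.

Random speckle covers the whole image, including the flat background.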